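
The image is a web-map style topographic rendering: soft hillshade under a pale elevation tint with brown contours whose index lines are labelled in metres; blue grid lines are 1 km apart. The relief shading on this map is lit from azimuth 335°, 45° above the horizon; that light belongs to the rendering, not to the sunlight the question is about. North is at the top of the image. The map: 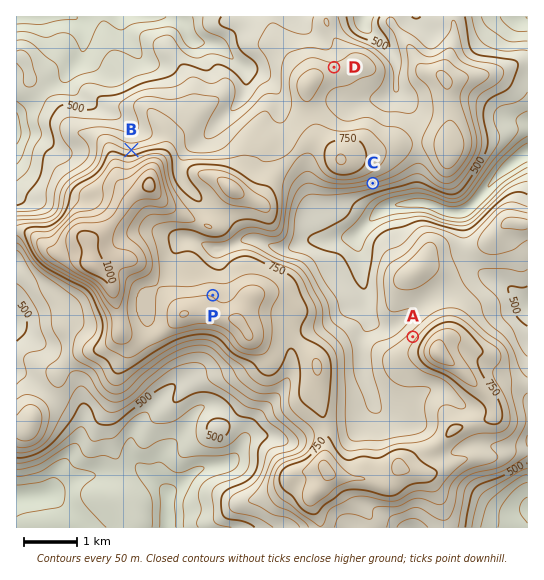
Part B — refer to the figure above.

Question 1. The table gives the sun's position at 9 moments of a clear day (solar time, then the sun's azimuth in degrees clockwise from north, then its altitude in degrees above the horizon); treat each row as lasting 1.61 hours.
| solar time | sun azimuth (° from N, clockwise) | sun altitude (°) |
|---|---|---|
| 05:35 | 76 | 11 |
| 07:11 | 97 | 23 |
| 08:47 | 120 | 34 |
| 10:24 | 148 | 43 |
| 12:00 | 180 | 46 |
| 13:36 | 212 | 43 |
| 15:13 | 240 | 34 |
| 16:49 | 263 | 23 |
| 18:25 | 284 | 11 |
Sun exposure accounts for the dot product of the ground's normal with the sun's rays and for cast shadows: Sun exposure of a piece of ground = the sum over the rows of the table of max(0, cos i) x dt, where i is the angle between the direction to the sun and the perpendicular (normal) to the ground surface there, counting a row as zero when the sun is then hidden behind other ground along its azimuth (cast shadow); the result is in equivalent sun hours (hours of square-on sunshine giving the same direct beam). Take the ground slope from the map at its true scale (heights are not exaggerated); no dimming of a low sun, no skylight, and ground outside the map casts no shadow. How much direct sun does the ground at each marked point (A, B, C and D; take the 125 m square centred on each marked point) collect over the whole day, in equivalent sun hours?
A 5.8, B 4.8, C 8.2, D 6.3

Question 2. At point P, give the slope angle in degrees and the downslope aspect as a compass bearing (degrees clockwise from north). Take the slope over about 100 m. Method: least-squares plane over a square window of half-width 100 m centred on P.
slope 9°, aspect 20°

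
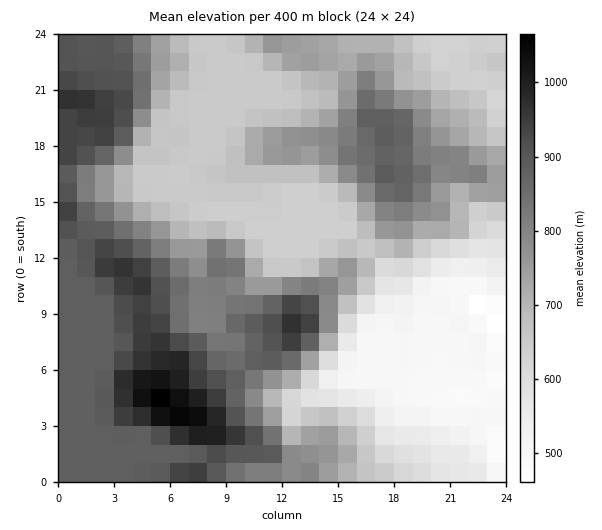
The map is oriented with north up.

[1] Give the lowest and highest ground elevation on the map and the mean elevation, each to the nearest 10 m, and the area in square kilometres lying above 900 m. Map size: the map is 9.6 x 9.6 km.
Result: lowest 440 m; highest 1080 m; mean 740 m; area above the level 14.1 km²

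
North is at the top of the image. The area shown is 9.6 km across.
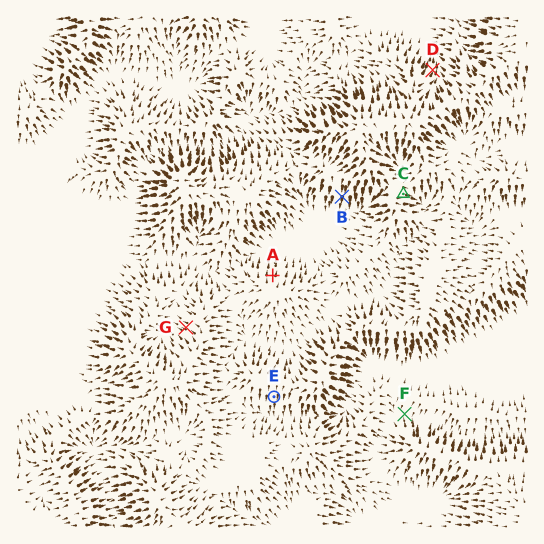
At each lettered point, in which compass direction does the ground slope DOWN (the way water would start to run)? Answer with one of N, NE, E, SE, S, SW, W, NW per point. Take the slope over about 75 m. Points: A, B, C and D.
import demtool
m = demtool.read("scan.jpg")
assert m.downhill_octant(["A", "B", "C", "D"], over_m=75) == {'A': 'N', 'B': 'S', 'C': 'E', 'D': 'N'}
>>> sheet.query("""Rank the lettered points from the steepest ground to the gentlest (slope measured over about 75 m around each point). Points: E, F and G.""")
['E', 'G', 'F']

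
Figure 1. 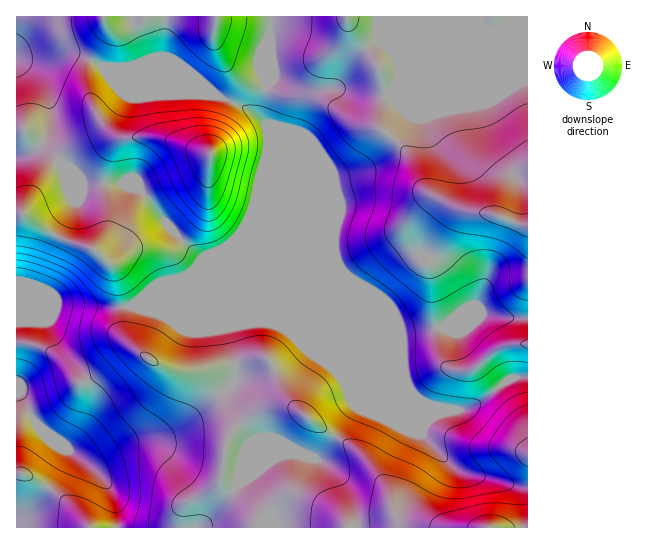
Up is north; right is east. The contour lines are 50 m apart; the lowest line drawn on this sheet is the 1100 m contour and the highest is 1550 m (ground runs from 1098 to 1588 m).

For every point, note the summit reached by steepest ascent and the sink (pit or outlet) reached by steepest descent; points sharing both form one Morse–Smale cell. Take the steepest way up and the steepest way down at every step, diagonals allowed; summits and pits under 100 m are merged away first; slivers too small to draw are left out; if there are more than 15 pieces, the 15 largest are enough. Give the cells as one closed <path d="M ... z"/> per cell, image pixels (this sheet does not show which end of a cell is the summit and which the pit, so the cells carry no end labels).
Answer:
<path d="M527 16l-254 0-5 23 0 46-8 25 1 8 6 8 1 24-15 60-14 25-12 12-24 12-16 17-41 17-15 13 14 2 97 1 40 18 9 6 15 16 21 15 110 44 18 3 11-2 13-6 27-22 9-4 12 0z"/><path d="M63 304l-6 0-41 18 31 1 13 27 21 21 7 12 1 24-2 10-12 20-11 9 30 23 15 18 6 12 3 29 410-1-1-150-12 0-9 4-27 22-13 6-21 0-22-5-93-39-24-16-15-16-9-6-40-18-99-2-34 1z"/><path d="M71 53l-29 8-26-2 1 262 40-17 52 4 21-1 16-14 41-17 16-17 20-10 16-14 14-25 7-33 7-19 0-32-8-9-16-10-25-11-51-1-57-24-28-15z"/><path d="M271 16l-254 0-1 42 26 3 27-8 9 2 32 16 57 24 51 1 25 11 18 12-1-9 8-25 0-46 3-6z"/><path d="M47 323l-31 0 0 204 101 1-1-22-7-19-15-18-31-24 3 0 9-8 12-20 2-10 0-18-8-18-24-25z"/>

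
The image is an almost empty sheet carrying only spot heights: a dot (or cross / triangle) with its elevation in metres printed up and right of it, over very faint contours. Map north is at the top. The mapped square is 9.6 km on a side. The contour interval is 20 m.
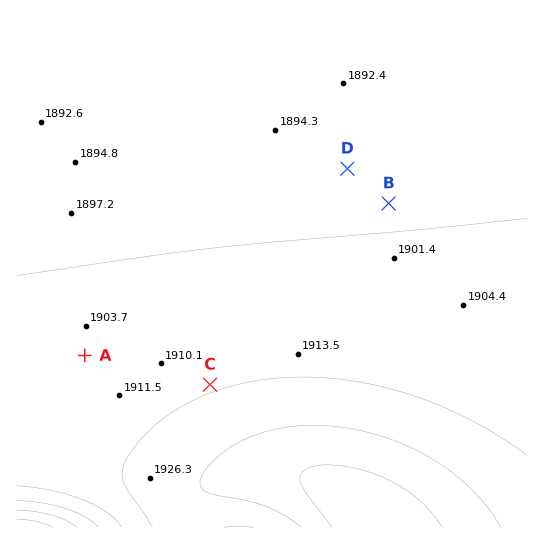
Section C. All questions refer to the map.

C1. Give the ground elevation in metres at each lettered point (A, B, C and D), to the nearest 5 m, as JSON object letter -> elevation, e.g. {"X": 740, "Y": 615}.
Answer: {"A": 1905, "B": 1900, "C": 1920, "D": 1895}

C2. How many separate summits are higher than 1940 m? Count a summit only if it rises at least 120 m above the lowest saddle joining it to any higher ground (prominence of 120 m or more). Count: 0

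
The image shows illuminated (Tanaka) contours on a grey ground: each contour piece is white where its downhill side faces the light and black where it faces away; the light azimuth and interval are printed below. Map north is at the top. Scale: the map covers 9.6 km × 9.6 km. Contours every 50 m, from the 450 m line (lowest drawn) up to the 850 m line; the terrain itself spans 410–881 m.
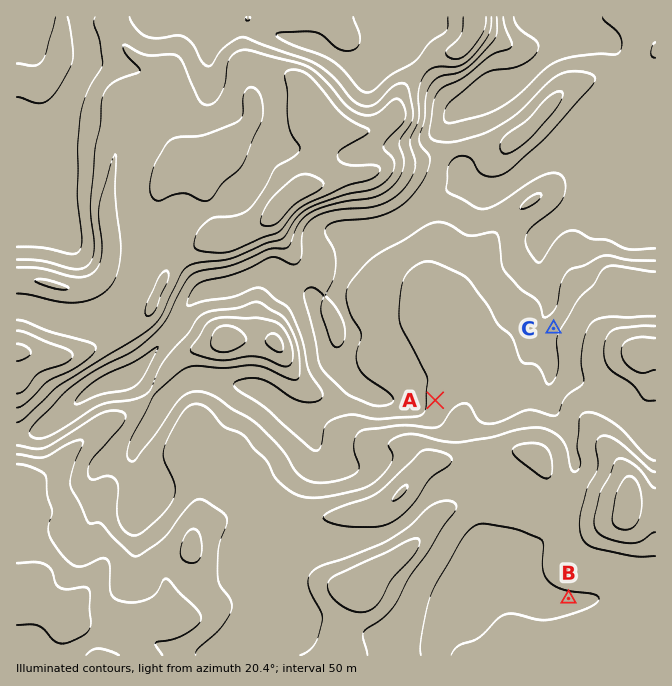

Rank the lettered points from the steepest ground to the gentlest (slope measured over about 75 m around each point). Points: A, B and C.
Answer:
C A B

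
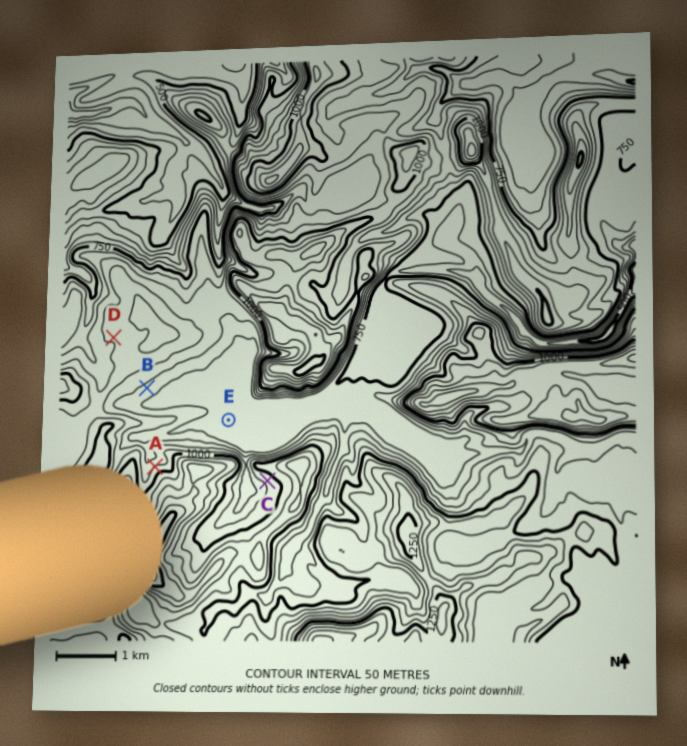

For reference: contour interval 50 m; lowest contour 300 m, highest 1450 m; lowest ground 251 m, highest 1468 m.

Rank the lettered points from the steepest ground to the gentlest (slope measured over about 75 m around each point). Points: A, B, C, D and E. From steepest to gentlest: A C B D E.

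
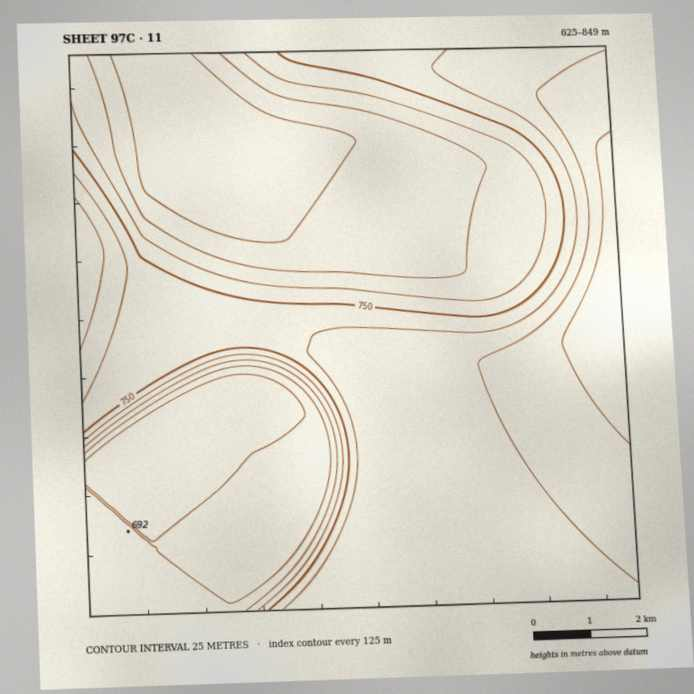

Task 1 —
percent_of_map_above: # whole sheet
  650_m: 94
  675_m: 78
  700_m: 63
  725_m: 54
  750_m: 48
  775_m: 37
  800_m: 13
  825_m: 3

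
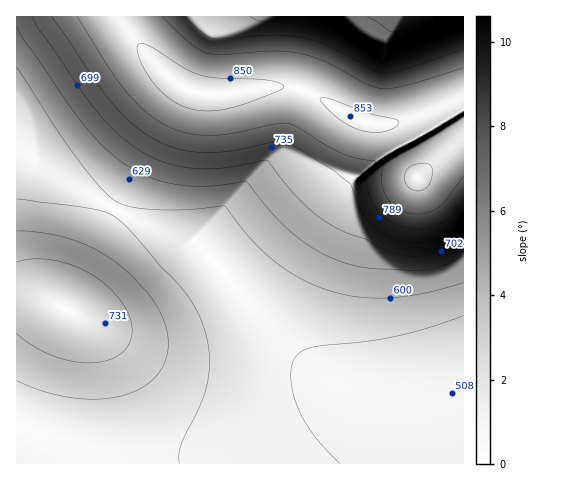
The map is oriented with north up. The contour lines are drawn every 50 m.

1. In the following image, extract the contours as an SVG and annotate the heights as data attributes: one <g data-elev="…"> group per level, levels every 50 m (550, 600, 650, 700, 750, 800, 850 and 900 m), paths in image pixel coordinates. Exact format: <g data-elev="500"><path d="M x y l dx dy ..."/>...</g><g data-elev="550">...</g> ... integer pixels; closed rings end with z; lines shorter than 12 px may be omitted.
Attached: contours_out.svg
<g data-elev="550"><path d="M340 463l-27-29-9-14-7-14-4-15-2-15 1-12 5-8 5-5 10-4 55-6 26-4 33-9 37-12"/></g><g data-elev="600"><path d="M179 463l0-8 2-9 22-47 4-15 2-14 0-17-3-18-5-16-9-17-12-16-20-20-27-32-20-18-9-4-15-4-72-9"/><path d="M17 67l40 63 23 32 24 29 15 12 15 5 28 2 28-1 34-3 29 36 26 23 30 18 33 11 26 4 29-1 31-5 35-9"/><path d="M440 17l-48 15-25-15"/></g><g data-elev="650"><path d="M17 380l26 11 27 7 27 1 23-3 20-7 15-12 10-15 3-19-3-20-10-19-21-25-19-17-21-14-24-9-30-7-23-1"/><path d="M17 26l8 15 62 88 25 25 27 18 23 9 25 5 24 0 35-4 28 34 24 22 27 17 28 10 22 4 46 1 21-4 21-10"/><path d="M463 21l-50 18-28 8-37-21-24-9"/></g><g data-elev="700"><path d="M17 333l16 13 19 9 19 6 20 2 17-3 13-6 8-11 3-13-2-14-9-15-14-15-17-12-18-9-19-5-20-1-16 3"/><path d="M463 34l-51 19-28 7-8-3-34-19-22-10-27-5-33-2-10-4"/><path d="M32 17l7 12 60 84 24 25 25 17 25 10 27 4 27-2 39-7 31 37 24 21 20 12 24 9 17 10 14 5 17 2 18-1 17-6 15-10"/></g><g data-elev="750"><path d="M463 49l-53 19-27 5-12-4-41-22-28-9-28-3-50 4-13-1-11-7-15-14"/><path d="M52 17l45 66 16 22 22 21 23 15 24 9 26 3 26-3 44-9 9 1 45 27 18 15 9 24 10 14 14 12 17 7 18 2 16-3 17-7 12-11"/></g><g data-elev="800"><path d="M463 68l-58 18-16 3-10-1-15-5-41-22-23-8-24-2-53 4-17-2-18-11-26-25"/><path d="M77 17l32 51 18 24 20 21 21 14 20 6 22 2 24-2 44-9 8-1 7 2 47 27 16 6 19 3 0 4-9 13 1 10 3 11 6 10 8 8 9 7 11 4 16 1 17-4 14-8 12-15"/></g><g data-elev="850"><path d="M369 132l12 0 9-2 7-4 2-4-4-3-31-7-32-13-9-2-3 1 6 10 15 12 15 9z"/><path d="M463 116l-73 42-7 8-2 14 4 14 8 11 12 7 14 2 12-2 10-6 22-30"/><path d="M196 110l17 1 19-3 43-16 7-3 2-2-4-4-14-3-46-2-19-3-18-7-35-23-5-2-5 2-1 5 3 11 7 13 10 13 18 15z"/></g><g data-elev="900"><path d="M414 190l9 0 6-5 4-13-3-7-6-2-8 1-6 3-4 4-2 5 1 6 4 5z"/></g>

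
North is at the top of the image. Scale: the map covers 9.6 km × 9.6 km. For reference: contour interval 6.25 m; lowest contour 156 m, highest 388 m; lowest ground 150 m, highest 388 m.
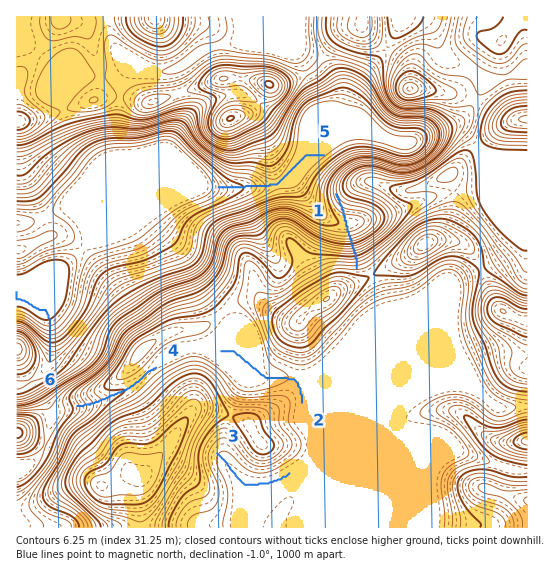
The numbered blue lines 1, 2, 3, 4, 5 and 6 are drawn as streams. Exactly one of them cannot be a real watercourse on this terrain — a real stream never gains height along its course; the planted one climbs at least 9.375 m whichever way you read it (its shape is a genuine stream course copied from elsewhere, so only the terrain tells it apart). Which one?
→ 1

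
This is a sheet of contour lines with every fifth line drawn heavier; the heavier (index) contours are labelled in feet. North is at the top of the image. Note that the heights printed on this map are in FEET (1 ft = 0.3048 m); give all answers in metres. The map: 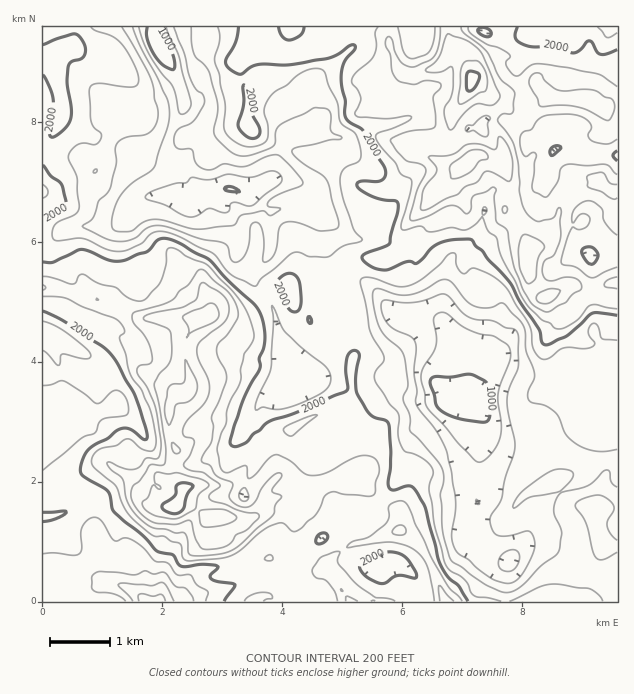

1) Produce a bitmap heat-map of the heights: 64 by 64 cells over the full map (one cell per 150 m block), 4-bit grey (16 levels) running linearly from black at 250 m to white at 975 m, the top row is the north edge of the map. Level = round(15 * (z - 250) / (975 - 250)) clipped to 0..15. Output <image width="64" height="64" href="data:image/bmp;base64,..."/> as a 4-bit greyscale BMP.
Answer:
<image width="64" height="64" href="data:image/bmp;base64,Qk12CAAAAAAAAHYAAAAoAAAAQAAAAEAAAAABAAQAAAAAAAAIAAATCwAAEwsAABAAAAAAAAAAAAAAABEREQAiIiIAMzMzAERERABVVVUAZmZmAHd3dwCIiIgAmZmZAKqqqgC7u7sAzMzMAN3d3QDu7u4A////AGZmZVVUMiJEVmd4mZmIiIiZmZmYiImqh2ZmZnd3d3ZmZmVVVEMzM0VWZ3iImIiIiJmZiIiIial2ZVRVZmZmZmZmZlVEREREVmd4iIiIiIiZmZh3eIeJl3ZUQzRWZmZmZlVVVVVVVVVnd3iIiIiIiJmZh3d3d4mGVUMyNFVVVmZmZmZmVmZmZniYiIiImZiImZiId3d4mXVEMzIjRVVVZmZmZmZmZmZ3iau6qYiJiIiImYiIeImYZDMzMiNEVVVmZnd2ZmZmZ4iZq8y7mIiIiHiJmZmJmZhkMzMzM0RVVmZ2d3dmZmZ4maq8zLu5iIiYh4iZmaqpl1QzM0RERFVWZmZ3d2Zmd4q7u7zdzMupmZmIiIiImqmGVDMzREREVVZnZod3dmd4q83dzN3cy7qZmZiIiIiZmYZUMzNFVERVZmdmd3d3d4m93u7czMuruqmZmIiIiJmYdlQzM0VVRFVmd3Znd3d3iszd7ty7qZmqqpmZiIiIiIh2VDMjNFVVVVZmZmd3d3iazN3e7cupmaqqqZmZmZiHh3ZUMzM0RVVVVVZlZ3d4iaq8zd3dy6qZqqqZmZmZmHd3dlQzMzREVVVVVVVnd4iaqqvMzLu5mZmaqZiJmZmZh3d2VDMzNERFVVVVVWZ3iaqpmrvMuqmImJmZiIiJmZmHd2ZDMyMzREVVVERVVmd4mZmZm8y6qYiIiZiIiIiIiIdmZUMyIjNERVVUVVVVZneImZibzLuph4iIiIiIiIiIh2ZUQyIiI0REVVVVVWZVZneIh5vLu6mHeIiZiIiIiIiGVUQyIiIjRERVVWZmZmVWZ3d3m8u7qodneJmZiIiIiHZVRDIhESNERFVWZmZmZVZmZniczLupmHZ3eImYiIiHdlRDIRERI0RVVWZmZmZmZmZmeKzcy7qYdmZmeIiIiHdmVDIREREjRVVVZmZmZmZmZmZ5rN3Muph2ZmVmd4iHd2VUIRAAASNFVVVmZmZmZmZmZ4m83dy7qYdmVVVmd3d2ZVQhERERI0VVVWZmZmZmZmZ4mrzM3Luph2ZlVVZ3h2ZmVCEREREjRFVWZmZmZmZmZ3iqu8zcuqmIdmZmZneHZmZTIRERESI0VVZmZmZmZmZniaqrvMu6qYh2ZmZmd4d2ZlQyIiIiIjRWZmZmZmZmZneJmqu8y7qZmHZmZmd3h3ZlVDIiIiIiNGdmZmZmZmZneImaq7zLupmYhmZmd3d3dlVEMyIiIiI1Z3dmZmZmZniImZqrvMy6qZmGZnd3d3dmVEMzIiIiIzVniHdmZmZ3iIiZq7vM3cuqmYZnd3d3d2VDMzIiIzM0RXiJh2Znd4iIiZmrzMzd3LqYdmd3d3d3ZDMzMiI0RERWiZmZd3eIiImaqqq7vM3dyph2d3d3d3dkMzMzM0RVVWeaqqmYiIiZmqqZmZqqvMy6h3Z4h3d3dlREREM0RVVVaau7qZmaqZmZmZiImaq7y6h3Z4iHd3d2VVVVVERWZlZ6u7u6qZqZmZmZmIiJmqu6h2ZniHd3d3ZmZ3ZlVWZmZ4u7q7qZqoiImIiIiImZqqh2ZmZ3d3d3Znd3d2ZWZmZ4m8qZmZiZiIiIiIiIiZmZh2VVVWd3d3d3iId3d2ZmZ4msypmYiIh3eIh3d3iImYh2VVVVZmZmZ3eIiIh3Zmd4iazLqYh3iHd3d2ZmZ4iIdmVUVVVWZmZmZ3eHiId3d4iZvMu6iHiIdmZmVURWd3ZVVVRFVFZlVVZmZ3iIiIiIiJq7u7qYiIh2VVVEM0VVVEREREVUVVVVVWd3eJmZmZmJmru6qpmYiXdmVUQzM0QzMzMzRURFVERWZ3d4mqmZqpmru6qqmZmZiHdlVDMzMyIiIiMzRERERFZ3d3ebuqmqmau6mZqZmZqIh2VUMzIiIiIiIiI0REREVnd3eIq8u7qZq7qZmpmZmph3ZVVDMyIiIiERESM0REVWd4iIirzLu6qrupmZqqqqiHZmZVQzMyIiIhIiIiNERWd4iIiJvMzLuqu5mImqqqqHdmZlVEQzMzMzIjMiI0RVZnd3iJmrzdzLvLmYiZqqqXd2ZmVUREMzNEQ0QzM0RVVmZneJmqvN3czMuZiImZmYd2ZmZVREQzNEREVVRERVZmZmeJqru7zN3My5mIiIiId3dmZlVURDNERFVmZlRVVVVWZ4mqu7q7zLvKiIh4iIiHd3ZmZVVURERFVnd3ZERFVVZ4mqqqq7uqq7mIiIiImZeHd2ZlVVVDREVWeIdlRERVZniJmqqruqqrqZmIiImap4h3ZmZmZUMzRFd4h2VVREV4iJmZmavLqqqqmZiZmZqniHdmZmZlQyNEVnh2ZVVVVniZmZmZq8y6qqqZmZmaq6eId2ZWZmVDIjRWd3ZmZlVWeJmZqZmrzcvLuqqqqqu6p4h3ZmZmZUMjRFd3d2ZmVWZ4mZmaqqq93cy6qqqqqqqXiHdmZmZlMiNEZ3d3ZmZVZ4mZmqqqqr3ty6qqqqqqmZiId3d3dlQiJEVnd3d3ZmZniZmaq7u7ve7KmZqqmZmZiIh3d3d2UxEkRWeId3d3dnd4mZqqq7y83bqYmZmZiIiIiId3d2VCATRWZ4iIiIiIh3iJmqmZrMzMqZmIiIiIiIiIiHd3ZTECNVZniIiIiIiIh4iamIibzMuZiIiIh3h3d3iHd3ZUIBNFVmd4iIh4iJiIiJqYiJvLqYiId3d3d3Z3d3dmZVMRI0VmZ3iIh3eIiIiImpiImrqYeIh3d3d3dm"/>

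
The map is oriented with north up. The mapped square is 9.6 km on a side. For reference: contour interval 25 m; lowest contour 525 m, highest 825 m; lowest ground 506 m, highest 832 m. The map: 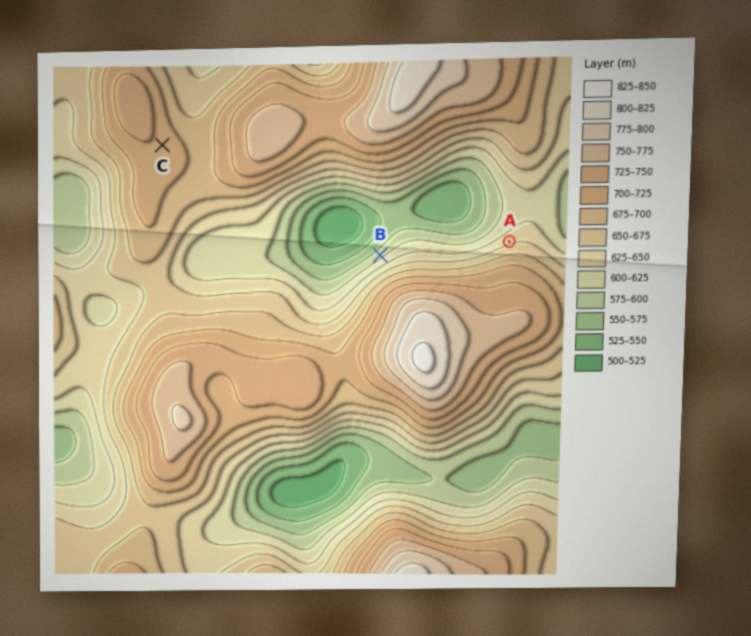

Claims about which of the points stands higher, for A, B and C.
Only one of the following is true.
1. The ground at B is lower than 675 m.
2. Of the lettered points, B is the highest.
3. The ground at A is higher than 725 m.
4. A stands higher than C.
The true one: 1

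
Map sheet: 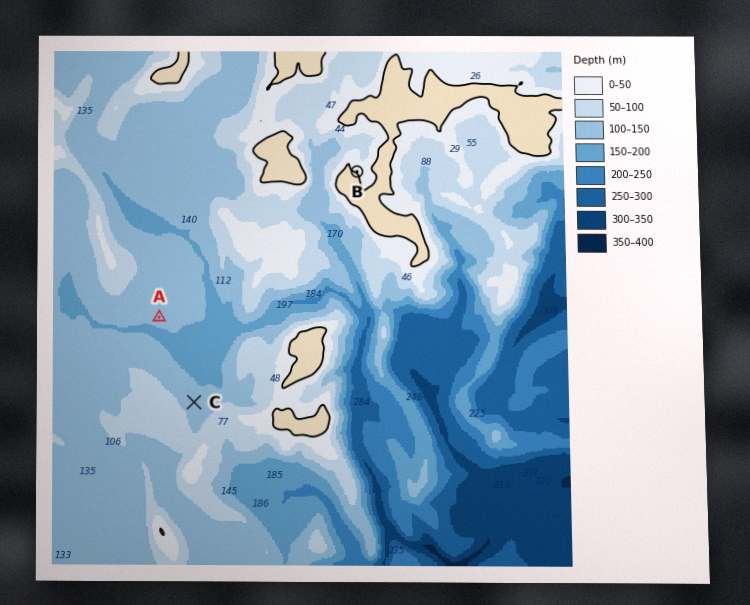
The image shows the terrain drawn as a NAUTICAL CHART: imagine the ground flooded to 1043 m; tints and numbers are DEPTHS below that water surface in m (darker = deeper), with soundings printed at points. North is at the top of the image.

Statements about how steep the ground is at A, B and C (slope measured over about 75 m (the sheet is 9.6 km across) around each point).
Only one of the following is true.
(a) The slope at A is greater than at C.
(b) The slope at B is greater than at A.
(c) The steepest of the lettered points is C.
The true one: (b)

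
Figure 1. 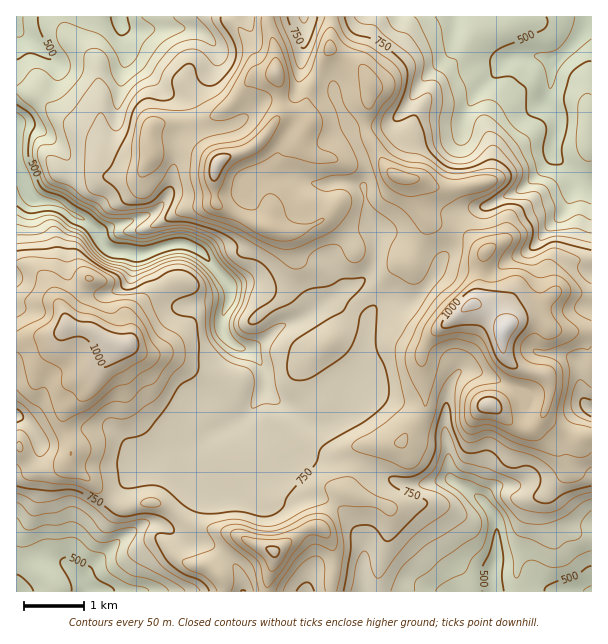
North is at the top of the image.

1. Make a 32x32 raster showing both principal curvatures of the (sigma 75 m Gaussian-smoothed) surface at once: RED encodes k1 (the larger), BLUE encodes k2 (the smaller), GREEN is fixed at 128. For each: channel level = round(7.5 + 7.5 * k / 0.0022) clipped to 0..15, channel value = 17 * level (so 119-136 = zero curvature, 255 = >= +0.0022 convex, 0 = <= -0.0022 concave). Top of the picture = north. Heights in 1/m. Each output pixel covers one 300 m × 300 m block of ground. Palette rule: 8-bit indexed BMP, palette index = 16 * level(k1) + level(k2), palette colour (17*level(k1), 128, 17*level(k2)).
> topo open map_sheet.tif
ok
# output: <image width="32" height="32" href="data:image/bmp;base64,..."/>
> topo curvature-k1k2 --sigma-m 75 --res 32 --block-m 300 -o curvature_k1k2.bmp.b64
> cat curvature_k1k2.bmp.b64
<image width="32" height="32" href="data:image/bmp;base64,Qk02CAAAAAAAADYEAAAoAAAAIAAAACAAAAABAAgAAAAAAAAEAAATCwAAEwsAAAABAAAAAAAAAIAAABGAAAAigAAAM4AAAESAAABVgAAAZoAAAHeAAACIgAAAmYAAAKqAAAC7gAAAzIAAAN2AAADugAAA/4AAAACAEQARgBEAIoARADOAEQBEgBEAVYARAGaAEQB3gBEAiIARAJmAEQCqgBEAu4ARAMyAEQDdgBEA7oARAP+AEQAAgCIAEYAiACKAIgAzgCIARIAiAFWAIgBmgCIAd4AiAIiAIgCZgCIAqoAiALuAIgDMgCIA3YAiAO6AIgD/gCIAAIAzABGAMwAigDMAM4AzAESAMwBVgDMAZoAzAHeAMwCIgDMAmYAzAKqAMwC7gDMAzIAzAN2AMwDugDMA/4AzAACARAARgEQAIoBEADOARABEgEQAVYBEAGaARAB3gEQAiIBEAJmARACqgEQAu4BEAMyARADdgEQA7oBEAP+ARAAAgFUAEYBVACKAVQAzgFUARIBVAFWAVQBmgFUAd4BVAIiAVQCZgFUAqoBVALuAVQDMgFUA3YBVAO6AVQD/gFUAAIBmABGAZgAigGYAM4BmAESAZgBVgGYAZoBmAHeAZgCIgGYAmYBmAKqAZgC7gGYAzIBmAN2AZgDugGYA/4BmAACAdwARgHcAIoB3ADOAdwBEgHcAVYB3AGaAdwB3gHcAiIB3AJmAdwCqgHcAu4B3AMyAdwDdgHcA7oB3AP+AdwAAgIgAEYCIACKAiAAzgIgARICIAFWAiABmgIgAd4CIAIiAiACZgIgAqoCIALuAiADMgIgA3YCIAO6AiAD/gIgAAICZABGAmQAigJkAM4CZAESAmQBVgJkAZoCZAHeAmQCIgJkAmYCZAKqAmQC7gJkAzICZAN2AmQDugJkA/4CZAACAqgARgKoAIoCqADOAqgBEgKoAVYCqAGaAqgB3gKoAiICqAJmAqgCqgKoAu4CqAMyAqgDdgKoA7oCqAP+AqgAAgLsAEYC7ACKAuwAzgLsARIC7AFWAuwBmgLsAd4C7AIiAuwCZgLsAqoC7ALuAuwDMgLsA3YC7AO6AuwD/gLsAAIDMABGAzAAigMwAM4DMAESAzABVgMwAZoDMAHeAzACIgMwAmYDMAKqAzAC7gMwAzIDMAN2AzADugMwA/4DMAACA3QARgN0AIoDdADOA3QBEgN0AVYDdAGaA3QB3gN0AiIDdAJmA3QCqgN0Au4DdAMyA3QDdgN0A7oDdAP+A3QAAgO4AEYDuACKA7gAzgO4ARIDuAFWA7gBmgO4Ad4DuAIiA7gCZgO4AqoDuALuA7gDMgO4A3YDuAO6A7gD/gO4AAID/ABGA/wAigP8AM4D/AESA/wBVgP8AZoD/AHeA/wCIgP8AmYD/AKqA/wC7gP8AzID/AN2A/wDugP8A/4D/AIanqYSFhJRzdIOU6JHGxXSE6IWEp3aGdoeogbiHhYWFl5eFhYWnqJa36OimcpX4dHPWhYS3doeHh5Zxt4aXmHaWdnZ2loOnp8h1hJPX9/nWdOaVdLeHdoeHl4GmhpiXl6d3h3WXpXGkhZe25/iEdOb42YN2l5eHh4e5gKaXloaWhpeGdYbI18bGloWEg3R0g6WzhZeoqKeox6aAt6eolnWGloWF55WWp5Z2d3eHh4eHhpeop5eVpbaTcJO2p7emhrjHyNendnaGh3eHh4eHd3aHh5eGhJSlgoGXlpV1hbin14O4qId2d4eHh4eIiIeHd4eHlpaXqamUo6eGlnWml6fXYrWXl4V2h4d3h4eHh4eHh4ant6iop4GjtmSmyJaWyZGGx4R0dYaGh4eHh3aHmIeGhnV2h6fHkLXotualx7SllpaouJeFl4eFd4eHl4WFhoeIh3Z2hceSk+rrpXTnhXGnhpiYuIWHl4Z2h4ephJaYh4d3d3WHt5WSpaKRhNemlIaXhoenp4eXl5aWt7eSl5iXhod3dZfIhnRzlPfVyKSVhpiYdoe4yra3l7aTcIKomKiohoaGlteEZGTH1lKShJWnt7i32KbIhYaWtnDotoOGh6iXhoeFt/emlMfYlLjIt3Vk15aWlbiFZZbHgMfIp4V1hoeHh3WFp/i3pbempnR1l6e3k4KitbaWl8eQg7eXl3eGh4eGdYOFltmnl5e3yKWVt4XH+veh19jqx4CTpYaXh4eGhZeYlnN1tIOoppandMinl+aUcGCAtrWAtciFhZaGdaiWlqmXdXXItpGCuKe3h4a32HDCxLFwYHGkg5bHt5aFppaFhqaGlLbY2aKTp4aVt8aAgKKw9PbGp7bW2KeXp6iWdXV2p5eWlZbIp3J0lmOAgJO2yMehksbY2IaGl4eXuKiTl4aWhpWBgLW2l4SXcMTH17mWuLiBhca1dYeHhoSDlHOmyLfX5vj4oZKnhYaA2MiFqIWnyIOFyOd0hYaFl6e3kvjXyKaEptfYlXSEpqHplIaYhZbZlJW16PbHhZeXqJakxXO0dER1x5eFdJa4gpOWl5eDltiFhoSDY9e2hqeGdcZ0l7h2dIbHhpaVhbhjtqeHqIKnybamp7d1g9eWuYWFxnSDt4aEpqd1hoV1uMe3hoe4k6amhIWFtrd1tISmdYbIuJOlqJaEl4eXdJeol6h0hseEhZWoqIV0x7b6kcZ1hri5t4KnhoeGh5iEl6iXlXSWyIV0hpi5l2OVlvhwtLe2uJinp3WWh3Z1hXSFmHWEqKenhYaGlpeTc7aE94KT+ZWWhoaXhoWXl4eGl4WFhZiXhpZ0hYaFhJTItrXXc3P2ZIaXlpeHhZiYqJeYmIU="/>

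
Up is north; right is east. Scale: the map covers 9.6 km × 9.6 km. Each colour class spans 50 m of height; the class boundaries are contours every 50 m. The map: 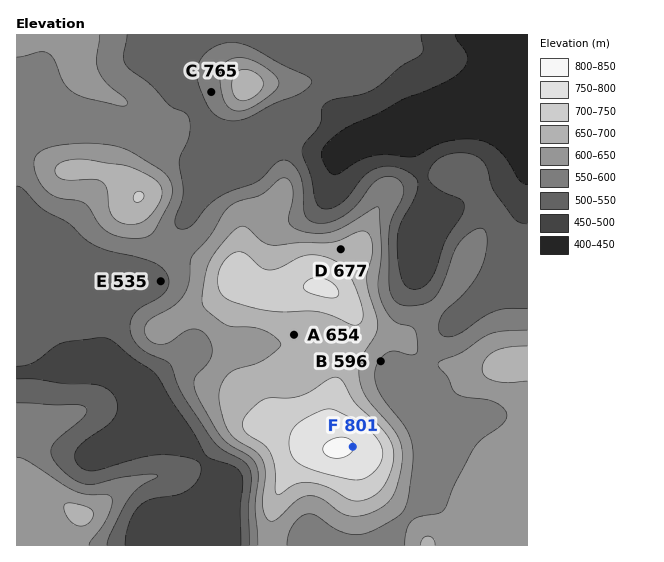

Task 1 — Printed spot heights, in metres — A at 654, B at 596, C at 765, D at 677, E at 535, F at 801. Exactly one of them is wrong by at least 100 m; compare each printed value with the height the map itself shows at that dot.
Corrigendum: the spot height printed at C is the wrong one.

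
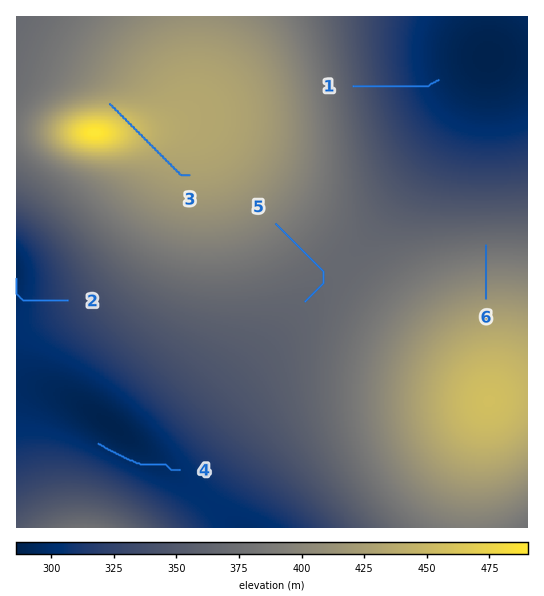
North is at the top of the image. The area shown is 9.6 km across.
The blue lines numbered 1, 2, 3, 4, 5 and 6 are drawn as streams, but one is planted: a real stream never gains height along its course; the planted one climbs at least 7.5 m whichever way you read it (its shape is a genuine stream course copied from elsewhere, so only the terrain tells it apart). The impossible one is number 3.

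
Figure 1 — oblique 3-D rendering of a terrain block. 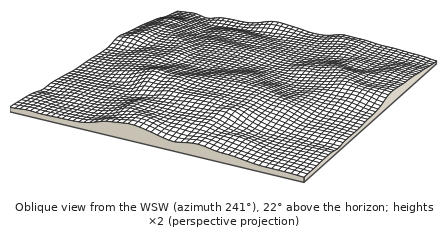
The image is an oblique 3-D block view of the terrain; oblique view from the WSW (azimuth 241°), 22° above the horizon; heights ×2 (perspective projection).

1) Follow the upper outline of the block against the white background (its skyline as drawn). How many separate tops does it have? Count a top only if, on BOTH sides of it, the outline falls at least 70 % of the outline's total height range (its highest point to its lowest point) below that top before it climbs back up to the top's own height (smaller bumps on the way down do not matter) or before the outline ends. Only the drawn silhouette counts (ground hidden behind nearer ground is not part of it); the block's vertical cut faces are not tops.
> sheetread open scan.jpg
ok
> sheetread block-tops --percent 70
0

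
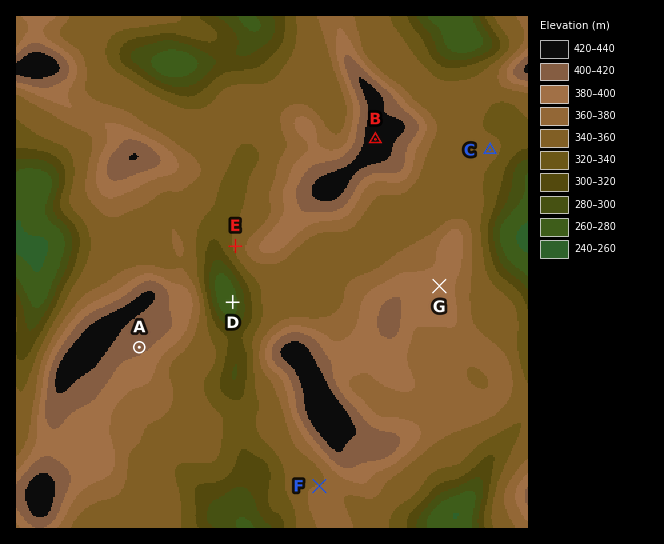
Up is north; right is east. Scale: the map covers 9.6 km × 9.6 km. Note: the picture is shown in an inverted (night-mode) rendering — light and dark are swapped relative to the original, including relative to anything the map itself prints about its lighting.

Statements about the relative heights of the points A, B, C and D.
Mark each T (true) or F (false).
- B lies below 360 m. F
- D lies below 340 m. T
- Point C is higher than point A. F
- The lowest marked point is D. T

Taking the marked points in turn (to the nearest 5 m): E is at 345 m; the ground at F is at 360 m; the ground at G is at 390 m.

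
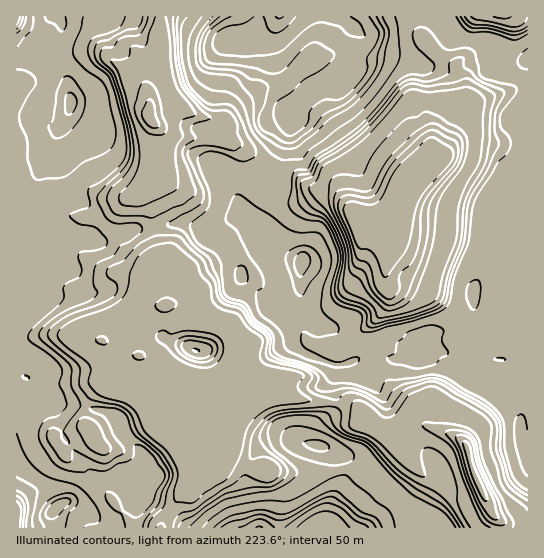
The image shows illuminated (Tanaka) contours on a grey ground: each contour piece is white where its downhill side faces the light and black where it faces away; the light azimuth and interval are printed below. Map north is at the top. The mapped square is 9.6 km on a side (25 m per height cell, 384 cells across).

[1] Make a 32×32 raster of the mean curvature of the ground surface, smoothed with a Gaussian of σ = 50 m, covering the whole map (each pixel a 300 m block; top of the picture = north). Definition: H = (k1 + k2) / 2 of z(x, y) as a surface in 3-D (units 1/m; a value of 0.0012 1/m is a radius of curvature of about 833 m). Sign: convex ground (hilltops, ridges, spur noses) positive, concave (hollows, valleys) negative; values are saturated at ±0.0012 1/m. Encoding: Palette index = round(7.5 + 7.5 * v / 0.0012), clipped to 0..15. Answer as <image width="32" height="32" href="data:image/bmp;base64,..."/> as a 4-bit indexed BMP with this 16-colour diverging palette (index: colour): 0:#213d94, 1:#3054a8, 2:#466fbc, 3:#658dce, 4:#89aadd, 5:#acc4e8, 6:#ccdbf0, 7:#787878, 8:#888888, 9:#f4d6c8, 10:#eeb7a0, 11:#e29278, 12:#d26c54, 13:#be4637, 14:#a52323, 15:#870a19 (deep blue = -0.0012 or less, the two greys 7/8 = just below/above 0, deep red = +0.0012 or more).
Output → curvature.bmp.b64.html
<image width="32" height="32" href="data:image/bmp;base64,Qk12AgAAAAAAAHYAAAAoAAAAIAAAACAAAAABAAQAAAAAAAACAAATCwAAEwsAABAAAAAAAAAAlD0hAKhUMAC8b0YAzo1lAN2qiQDoxKwA8NvMAHh4eACIiIgAyNb0AKC37gB4kuIAVGzSADdGvgAjI6UAGQqHAIu0enojqmidW9vIhnnYYgVH/XdMxEOqd0KNgliMlMCjt0d2qbVFNnapRVeLpUtBnImnmcnNR2WABnd4ySPcC32KNoFK42eFpZl4jLJZrAqqlkpErCV4dnq7zbomiZAWyYd1FvVYeHda/LgTZnRqsKmKq77EeHeHczQ1clpYhSfIeIhDF3h3d4d1mkXoIRbbh4mpV5mIZWeGQBu7mcqsl3iLyGiEdVx2d63qiIiKiIiIhzRUiIf/tmD5d4ioeHh3eJUkZ4iIQ1Y4t4iXXuyYh4iLp1RnZYdRjIaJz0NFqoh4iJm9h4aGb7hqagZQZwyIeIh3hoaIhFyHW4sbNmsuiIeImXV1d1KKd27MdXRpWbh4iIiMhkQ7qHd5nKF1V5LId4eJqa6ajZd5d69id1axyIh3hGhYeaiYiJiKBWdJs9mHiHqkJWZTqHiHSAaGV8TKh4iIeEV2RriItSd7tGOLXJh4d4u0dky7iIiyipVGKGi4h3d45Ha8pCZXmDZ6ZDGWeXioeOR2R2ZpvWjFZ6RFlYl5i1jjCXVBjqylbUZ5m3Xphn5qpBsox2epiaXDZ4djmYZ9bUZHfXWFV5nKawVVJUV3eJwnk7hliIZpnJiuuY+5emeAd3K766mWVXiFmGRYibmHhjZRuemJqVeK5XGM39qIqIu9MsW8qlyYm7SGrSdA"/>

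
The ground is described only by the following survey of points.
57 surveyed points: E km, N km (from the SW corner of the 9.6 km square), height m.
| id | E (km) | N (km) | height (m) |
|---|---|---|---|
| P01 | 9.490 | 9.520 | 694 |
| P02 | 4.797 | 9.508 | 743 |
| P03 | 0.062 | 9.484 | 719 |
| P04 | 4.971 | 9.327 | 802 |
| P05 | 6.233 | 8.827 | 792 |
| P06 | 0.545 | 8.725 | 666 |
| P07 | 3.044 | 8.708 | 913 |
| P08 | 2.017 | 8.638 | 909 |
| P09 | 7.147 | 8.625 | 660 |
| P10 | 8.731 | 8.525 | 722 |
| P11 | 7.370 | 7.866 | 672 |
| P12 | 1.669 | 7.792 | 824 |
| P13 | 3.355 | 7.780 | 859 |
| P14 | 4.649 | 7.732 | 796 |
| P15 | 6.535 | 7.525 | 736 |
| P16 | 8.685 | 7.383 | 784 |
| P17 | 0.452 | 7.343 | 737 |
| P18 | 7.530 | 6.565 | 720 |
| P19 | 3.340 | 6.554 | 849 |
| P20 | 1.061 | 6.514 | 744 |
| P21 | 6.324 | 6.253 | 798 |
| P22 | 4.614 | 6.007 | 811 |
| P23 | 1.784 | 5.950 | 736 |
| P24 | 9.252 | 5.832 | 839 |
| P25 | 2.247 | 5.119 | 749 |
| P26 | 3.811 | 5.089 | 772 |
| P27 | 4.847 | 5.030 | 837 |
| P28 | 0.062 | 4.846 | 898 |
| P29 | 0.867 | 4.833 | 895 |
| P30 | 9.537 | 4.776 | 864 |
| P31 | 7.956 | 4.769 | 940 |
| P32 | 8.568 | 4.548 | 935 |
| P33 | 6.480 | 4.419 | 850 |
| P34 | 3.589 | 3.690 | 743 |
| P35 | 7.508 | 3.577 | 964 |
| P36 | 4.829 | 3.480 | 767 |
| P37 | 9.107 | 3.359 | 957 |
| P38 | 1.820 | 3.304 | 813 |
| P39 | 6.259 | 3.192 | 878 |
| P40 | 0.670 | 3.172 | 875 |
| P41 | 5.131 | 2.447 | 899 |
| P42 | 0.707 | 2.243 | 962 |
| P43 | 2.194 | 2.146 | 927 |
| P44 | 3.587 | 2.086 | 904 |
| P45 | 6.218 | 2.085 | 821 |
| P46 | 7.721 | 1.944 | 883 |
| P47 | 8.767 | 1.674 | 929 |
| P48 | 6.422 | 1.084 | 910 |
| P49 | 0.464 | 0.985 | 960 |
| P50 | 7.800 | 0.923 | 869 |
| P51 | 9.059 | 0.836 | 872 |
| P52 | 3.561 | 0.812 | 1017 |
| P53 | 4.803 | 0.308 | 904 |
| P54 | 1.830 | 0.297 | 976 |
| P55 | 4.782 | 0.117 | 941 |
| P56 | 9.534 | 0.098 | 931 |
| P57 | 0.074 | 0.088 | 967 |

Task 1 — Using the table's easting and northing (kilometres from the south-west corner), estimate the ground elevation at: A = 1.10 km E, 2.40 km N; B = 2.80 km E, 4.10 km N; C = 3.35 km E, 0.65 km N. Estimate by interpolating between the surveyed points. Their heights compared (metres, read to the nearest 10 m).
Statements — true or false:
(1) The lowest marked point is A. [false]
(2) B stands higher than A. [false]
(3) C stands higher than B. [true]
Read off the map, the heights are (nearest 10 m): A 950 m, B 750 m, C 1020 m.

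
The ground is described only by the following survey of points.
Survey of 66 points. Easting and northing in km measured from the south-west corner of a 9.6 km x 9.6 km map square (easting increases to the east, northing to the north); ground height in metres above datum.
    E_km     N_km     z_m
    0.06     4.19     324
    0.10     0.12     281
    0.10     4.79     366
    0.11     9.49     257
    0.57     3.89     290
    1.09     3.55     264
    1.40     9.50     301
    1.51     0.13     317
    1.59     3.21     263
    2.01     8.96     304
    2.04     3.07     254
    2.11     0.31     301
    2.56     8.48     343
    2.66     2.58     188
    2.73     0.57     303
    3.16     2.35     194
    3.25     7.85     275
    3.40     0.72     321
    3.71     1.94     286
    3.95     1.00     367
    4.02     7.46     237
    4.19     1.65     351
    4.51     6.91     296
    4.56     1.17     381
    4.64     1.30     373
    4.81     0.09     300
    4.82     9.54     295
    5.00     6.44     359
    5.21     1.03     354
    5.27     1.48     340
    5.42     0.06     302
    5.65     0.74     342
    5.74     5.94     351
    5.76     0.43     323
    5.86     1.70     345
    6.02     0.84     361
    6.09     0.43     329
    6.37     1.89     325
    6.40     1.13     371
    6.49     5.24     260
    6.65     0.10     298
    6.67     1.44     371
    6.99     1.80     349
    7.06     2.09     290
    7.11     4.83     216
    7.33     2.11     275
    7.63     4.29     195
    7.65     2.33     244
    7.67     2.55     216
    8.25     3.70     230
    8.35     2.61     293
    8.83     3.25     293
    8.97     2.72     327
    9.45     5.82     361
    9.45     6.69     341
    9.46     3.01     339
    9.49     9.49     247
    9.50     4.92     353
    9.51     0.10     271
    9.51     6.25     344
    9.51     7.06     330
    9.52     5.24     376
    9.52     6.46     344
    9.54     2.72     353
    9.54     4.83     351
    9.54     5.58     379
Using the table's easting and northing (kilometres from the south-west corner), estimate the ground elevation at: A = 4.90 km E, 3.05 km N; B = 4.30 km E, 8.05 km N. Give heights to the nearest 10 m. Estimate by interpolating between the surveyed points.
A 300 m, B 240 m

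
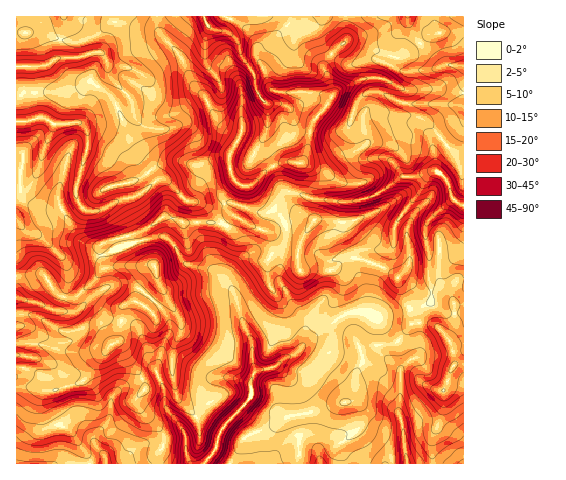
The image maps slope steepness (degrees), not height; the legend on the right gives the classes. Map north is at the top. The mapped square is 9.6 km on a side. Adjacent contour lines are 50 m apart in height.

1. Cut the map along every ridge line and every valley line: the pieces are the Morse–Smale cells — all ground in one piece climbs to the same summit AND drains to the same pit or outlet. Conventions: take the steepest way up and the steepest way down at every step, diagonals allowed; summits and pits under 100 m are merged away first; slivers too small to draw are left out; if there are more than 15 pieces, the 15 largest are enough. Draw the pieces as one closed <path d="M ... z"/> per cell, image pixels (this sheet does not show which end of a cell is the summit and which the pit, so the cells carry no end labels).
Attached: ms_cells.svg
<path d="M344 16l-53 0-3 8-11 12-19 13 0 10 8 14 2 11 5 6-6 1-25 13 0 27-12 26-14 1-15 6-6 1-19-4-16 3-7-1-21-20-20-46-21-16-32 11-33 0-9 3-1 181 25-2 7 5 5 11 10 7 5-23-6-18 8 5 8 0 26-6 15-8 20-6-1-7 26-17 12 2 6 3 38 2 5 0 5-6 5-1-9-8-2-6 1-10 10-10 9 3 7-1 15-15 11-6 7-2 16 1 4-4 7-33 21-30 0-7-8-22 4-8 18-19z"/><path d="M236 217l-6 1-5 6-43-2-6-3-12-2-24 15-2 6 2 3 24-5 11 9 10 18 25 6 14 11 11 15 9 30 8 16 0 16 3 13-4 11 1 14-8 11-19 19-6 9-5 18-10 11 94 1 2-30-4-14-4-4 23-4 34-11 5-11 3-18 5-10-1-11 18-7-1-25-6-4 9 2 7-3 19-4 2-4-13-31-15-9-20-7-13 0-16 11-23-1-8 3-3-5 0-17 13-26-17-3-22 10-8 0-15-6z"/><path d="M374 110l-9 3-1 3 2 28-4 4-20 8-14 13-8 1-16-7-20-1-18 8-15 15-7 1-9-3-10 10-1 10 7 11 18 11 15 6 8 0 22-10 18 1-14 28 0 17 3 5 8-3 23 1 16-11 13 0 22 8 15 10 7 1 15 13 11 3-5-67 4-8 22-19 2-1 7 6 3-1 0-52-12-2-18-21-14-11-27-3z"/><path d="M164 236l-13 2-11 4 6 15 9 9 6 24-14 16-13-5-11 5-4 33-3 3 7 6 18 30 16-6 7 17 1 17 20 28 1 20 4 8 2 2 11 0 11-12 5-18 6-9 19-19 8-11-1-14 4-10-3-14 0-16-8-16-9-30-7-11-18-15-25-6-10-18z"/><path d="M119 22l-9 1-13 12-16 7-22-3-19-8-23 1-1 63 4 0 6-3 33 0 32-11 21 16 20 46 21 20 7 1 16-3 19 4 26-8 8 0 12-24-13-4-11-10-11-21-13-14-15-31-20-22z"/><path d="M463 16l-28 0 0 9 3 8-10 3-18 16-12 6-44-18-6 0-9 6-11 13-4 8 8 22 0 7-21 30-3 24-7 12 19 8 6 0 16-14 20-8 4-4-2-28 1-3 7-3 21 5 27 3 14 11 18 21 11 1z"/><path d="M141 379l-18 8-10 9-5 25-12 13-1 9-22-36-6-21-13 4-37-3-1 76 142 1 0-11 5-6 1-10-7-12-19-19-1-8 9-9z"/><path d="M290 16l-132 0-1 9 4 9 22 26 10 24 13 14 11 21 11 10 13 4 1-3 0-26 30-15-4-5-2-11-8-14-2-7 33-28z"/><path d="M378 345l-17 6 1 11-5 10-3 18-5 11-34 11-23 4 4 4 4 14-1 30 108-1-4-35-4-15 1-44-20-18z"/><path d="M427 323l-14 0-17 20-17 3 1 5 20 18-1 44 4 15 4 36 25-1 0-25 11-28 0-19 12-27-1-14-4-9-10-12z"/><path d="M152 264l-47 4-28 28-6 2-7-1-5 13-6 0-14-7-22-6-1 17 8 0 15 3 17 12 10 3 22-6 8 2 15 16 2 0 6-5 4-33 11-5 13 5 14-16-6-24z"/><path d="M24 314l-8 1 0 40 16 2 20 7 10 10 5 12 16-5 15-21 14-16-16-16-8-2-22 6-10-3-17-12z"/><path d="M118 343l-6 1-5 5-24 32-16 5 6 21 22 36 1-9 12-13 5-25 10-9 19-9z"/><path d="M454 199l-20 15-8 13 5 66 14 1 7 6 3-16 4-4 5-1 0-73z"/><path d="M434 16l-88 0-1 25 13 1 21 10 19 6 12-6 18-16 10-3z"/>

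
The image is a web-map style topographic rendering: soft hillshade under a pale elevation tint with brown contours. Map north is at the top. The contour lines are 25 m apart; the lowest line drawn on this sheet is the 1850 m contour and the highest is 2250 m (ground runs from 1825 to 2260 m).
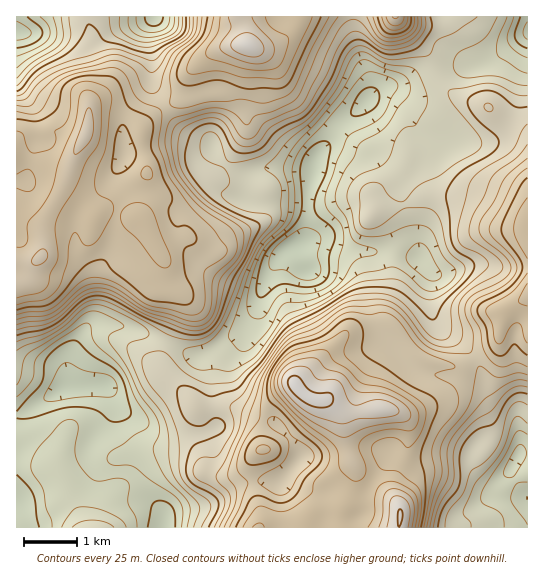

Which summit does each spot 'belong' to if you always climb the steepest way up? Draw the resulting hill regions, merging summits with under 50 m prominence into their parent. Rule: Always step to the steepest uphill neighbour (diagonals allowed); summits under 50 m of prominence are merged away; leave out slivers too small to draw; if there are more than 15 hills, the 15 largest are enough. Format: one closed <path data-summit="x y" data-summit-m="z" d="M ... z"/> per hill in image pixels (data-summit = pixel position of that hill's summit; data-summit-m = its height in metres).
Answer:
<path data-summit="295 386" data-summit-m="2260" d="M527 35l-26 20-15 8-15 4-21 0-43 17-26 4-45 41-20 29-3 11-38-2-17 2-7 5-6 13 0 13 12 4 50 1 1 16-4 18-5 5-14 7-9 10-13 26-8 28-7 12-7 8-16 6-23 15-8 0-28-15-40-14-29-3-8 3-6 6-14 24-3 31 39-3 8 10 4 10 10 10 11 5 21 17 39-2 17-7 19-16 16 3 27 9 16 18 7 13-3 7-16 19-30 0-10 3-35 21-27 4-10 4-5 5-1 10 194 0 0-9 6-9 1-15 20-30 5-12 9 10 13 5 32-8 27 0 6 11 15 13 7-1 12-14 7 16 9 10 2-1 0-40-9 0 1-21-3-15-6-7-13-7-9-9-6-21-11-20-13-13-16-9-8-10-4-13 1-35-13-16 0-8-8-16-6-27-5-13 1-12 18-16 19-29 28 6 17 0 12-4 10-9 12-25 4-24 7-20z"/><path data-summit="86 134" data-summit-m="2210" d="M154 16l-138 1 1 398 13-6 37-23 2-29 14-24 8-8 19-1 21 4 35 13 28 15 8 0 23-15 16-6 7-8 7-12 8-28 13-26 9-10 14-7 6-7 3-16-1-16-56-2-33-12-11-12-3-10 8-15 0-9-29-14-11-12-20-34-3-56z"/><path data-summit="247 45" data-summit-m="2248" d="M353 16l-198 0-2 2-4 11 3 56 21 36 16 14 23 10 0 9-8 15 0 4 3 6 11 12 25 9 5-21 3-6 7-4 17-2 38 2 3-11 20-29 32-30 3-6 0-11-14-33z"/><path data-summit="527 294" data-summit-m="2184" d="M527 61l-12 52-7 13-9 10-16 7-17 0-28-6-19 29-19 19 0 9 5 13 6 27 8 16 0 8 13 16-1 35 4 13 8 10 16 9 13 13 11 20 6 21 9 9 18 11 4 18-1 22 9-2z"/><path data-summit="94 527" data-summit-m="1968" d="M105 385l-42 3-33 21-14 6 0 86 9 14 4 13 134-1-2-16-14-16-8-14-8-8-28-1-6-4-8-10 0-12 4-8 20-27-1-16z"/><path data-summit="263 450" data-summit-m="2155" d="M113 395l0 16-20 27-4 8 0 12 4 6 10 8 28 1 8 8 8 14 14 16 2 13 1-6 5-5 10-4 27-4 35-21 10-3 30 0 19-23-11-21-18-16-37-9-19 16-8 4-30 5-18 0-21-17-11-5-10-10z"/><path data-summit="401 515" data-summit-m="2252" d="M389 453l-5 12-20 30-1 15-6 9 1 9 170-1 0-32-11-10-7-16-12 14-7 1-15-13-6-11-27 0-32 8-13-5z"/><path data-summit="395 17" data-summit-m="2204" d="M450 16l-97 1 0 13 4 19 14 33-1 15 11-9 26-4 38-16 26-1 16-5-9-2-6-6-9-24z"/>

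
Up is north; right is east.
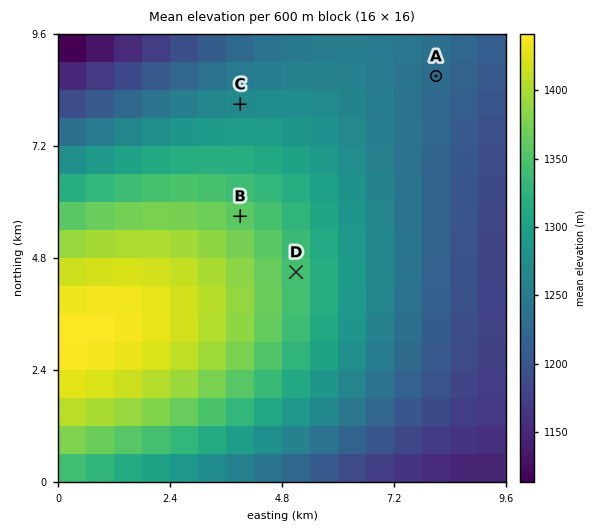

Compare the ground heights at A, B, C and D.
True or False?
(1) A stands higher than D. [False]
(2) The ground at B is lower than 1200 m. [False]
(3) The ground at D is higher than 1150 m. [True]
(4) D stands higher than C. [True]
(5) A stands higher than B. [False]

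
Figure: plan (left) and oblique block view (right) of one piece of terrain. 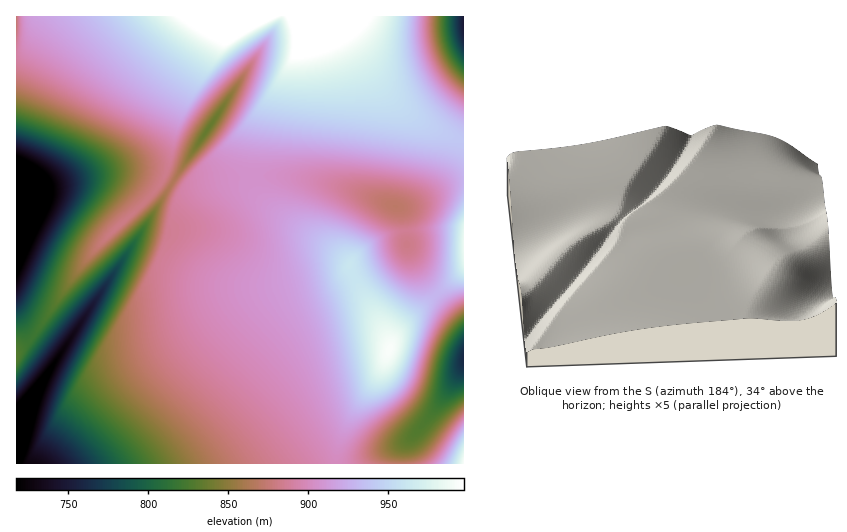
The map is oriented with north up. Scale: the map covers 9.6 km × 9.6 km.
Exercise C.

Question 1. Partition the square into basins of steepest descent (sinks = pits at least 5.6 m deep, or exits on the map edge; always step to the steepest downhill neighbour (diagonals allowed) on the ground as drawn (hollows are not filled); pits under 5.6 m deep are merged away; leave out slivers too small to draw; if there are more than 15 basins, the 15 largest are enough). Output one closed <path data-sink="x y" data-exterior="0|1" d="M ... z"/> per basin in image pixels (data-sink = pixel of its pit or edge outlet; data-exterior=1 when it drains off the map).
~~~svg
<path data-sink="17 424" data-exterior="1" d="M262 107l-7 12-8 50-3 6-55 14-11-1-14-10-10 15-60 57-21 27-38 58-11 11-8 4 1 114 320-1 0-14 7-21 9-17 28-41 9-27-29-51-11-23 0-5-20-17-52-34-22-20-4-12 0-20z"/><path data-sink="17 200" data-exterior="1" d="M230 16l-176 0-11 11-13 19-6 6-8 3 1 295 7-4 11-11 38-58 21-27 52-49 15-18 8-18 6-34 7-22 28-50z"/><path data-sink="396 207" data-exterior="0" d="M333 16l-16 1-29 51-26 40-8 36-2 37 4 12 10 11 28 21 36 22 20 17 0 5 11 23 30 52 8-15 8-8 57-50 0-130-36-15-26-19-20-20-35-53z"/><path data-sink="463 358" data-exterior="1" d="M463 272l-50 43-19 21-13 34-28 41-9 17-7 21-1 13 1 2 127-1z"/><path data-sink="209 127" data-exterior="0" d="M316 16l-85 0-1 2-48 91-7 22-10 48 13 9 11 1 56-15 13-62 30-44z"/><path data-sink="463 22" data-exterior="1" d="M463 16l-130 1 49 70 20 20 26 19 35 15z"/><path data-sink="17 22" data-exterior="1" d="M53 16l-37 1 1 37 7-2 6-6z"/>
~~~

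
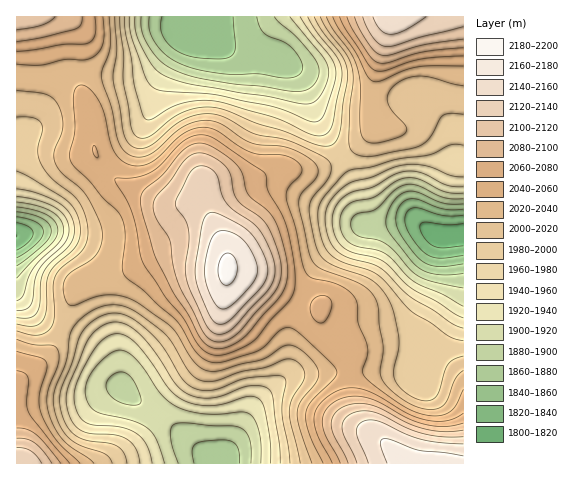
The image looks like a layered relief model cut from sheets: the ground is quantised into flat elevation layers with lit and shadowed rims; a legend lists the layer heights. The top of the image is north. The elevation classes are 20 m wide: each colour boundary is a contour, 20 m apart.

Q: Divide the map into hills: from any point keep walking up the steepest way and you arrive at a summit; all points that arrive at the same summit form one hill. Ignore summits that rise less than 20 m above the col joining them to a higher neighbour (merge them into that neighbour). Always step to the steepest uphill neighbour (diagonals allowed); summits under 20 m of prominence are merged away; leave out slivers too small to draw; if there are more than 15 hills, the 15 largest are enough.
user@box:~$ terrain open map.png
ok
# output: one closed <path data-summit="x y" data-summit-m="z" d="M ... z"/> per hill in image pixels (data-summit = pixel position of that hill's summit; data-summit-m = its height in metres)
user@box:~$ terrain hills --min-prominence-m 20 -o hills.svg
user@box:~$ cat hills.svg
<path data-summit="227 270" data-summit-m="2184" d="M182 32l-18 24-11 11-10 6-37 1-32-3-10 3-13 17-14 29-21 27 0 146 27 27 35 14 18 11 14 16 10 23 6 9 35 23 34 30 23 18 40-62 30-26 10-2 62-3 45 1 13 3 0-21 5-20 27-42 2-18-5-38-9-1-24-14-40 5-6 0-4-3-13-48-28-45-8-17-7-22-7-14-8-9-15-9-44-8-21-9-23-4z"/><path data-summit="391 17" data-summit-m="2153" d="M463 16l-281 0-1 11 1 5 8 6 23 4 21 9 14 3 30 5 20 15 10 17 7 22 8 17 28 45 6 18 4 25 4 7 9 1 40-5 24 14 10 1 16-2z"/><path data-summit="442 463" data-summit-m="2166" d="M463 234l-15 3 4 37-1 14-28 46-5 20 0 21-13-3-45-1-62 3-10 2-22 17-13 14-19 34-15 22 244 1z"/><path data-summit="17 463" data-summit-m="2139" d="M17 294l0 170 200-1-56-47-35-23-6-9-10-23-14-16-18-11-35-14z"/><path data-summit="21 17" data-summit-m="2111" d="M181 16l-164 0-1 130 19-22 16-33 13-17 10-3 32 3 37-1 10-6 29-32z"/>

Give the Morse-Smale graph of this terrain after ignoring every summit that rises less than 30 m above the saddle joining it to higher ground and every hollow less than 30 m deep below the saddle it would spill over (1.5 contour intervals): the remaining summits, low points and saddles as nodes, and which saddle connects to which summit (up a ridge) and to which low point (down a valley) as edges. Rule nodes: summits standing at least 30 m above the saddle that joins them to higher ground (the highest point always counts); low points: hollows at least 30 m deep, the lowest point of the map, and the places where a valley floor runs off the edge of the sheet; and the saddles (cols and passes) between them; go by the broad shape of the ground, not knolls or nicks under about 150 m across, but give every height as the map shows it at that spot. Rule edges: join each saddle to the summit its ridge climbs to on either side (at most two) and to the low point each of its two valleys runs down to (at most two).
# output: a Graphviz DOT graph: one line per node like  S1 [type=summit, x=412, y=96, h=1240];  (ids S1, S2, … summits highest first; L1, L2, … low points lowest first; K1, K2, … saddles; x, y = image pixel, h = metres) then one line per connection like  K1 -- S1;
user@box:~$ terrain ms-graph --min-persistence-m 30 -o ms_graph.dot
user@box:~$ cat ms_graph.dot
graph terrain {
  S1 [type=summit, x=227, y=270, h=2184];
  S2 [type=summit, x=442, y=462, h=2166];
  S3 [type=summit, x=391, y=17, h=2153];
  S4 [type=summit, x=18, y=463, h=2139];
  S5 [type=summit, x=24, y=17, h=2111];
  L1 [type=low, x=453, y=236, h=1810];
  L2 [type=low, x=17, y=236, h=1820];
  L3 [type=low, x=182, y=32, h=1847];
  L4 [type=low, x=218, y=463, h=1863];
  K1 [type=saddle, x=349, y=371, h=2044];
  K2 [type=saddle, x=77, y=71, h=2036];
  K3 [type=saddle, x=62, y=328, h=2008];
  K4 [type=saddle, x=341, y=157, h=1992];
  K5 [type=saddle, x=453, y=238, h=1811];
  K1 -- S1;
  K1 -- S2;
  K1 -- L1;
  K1 -- L4;
  K2 -- S1;
  K2 -- S5;
  K2 -- L2;
  K2 -- L3;
  K3 -- S1;
  K3 -- S4;
  K3 -- L2;
  K3 -- L4;
  K4 -- S1;
  K4 -- S3;
  K4 -- L1;
  K4 -- L3;
  K5 -- S1;
  K5 -- S2;
  K5 -- L1;
}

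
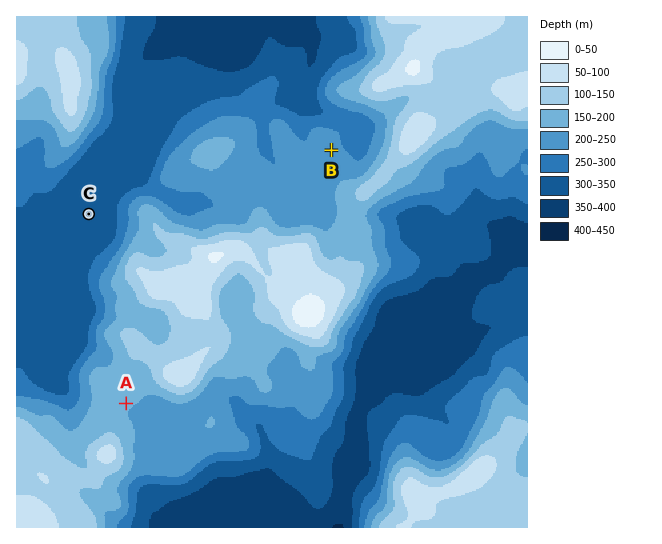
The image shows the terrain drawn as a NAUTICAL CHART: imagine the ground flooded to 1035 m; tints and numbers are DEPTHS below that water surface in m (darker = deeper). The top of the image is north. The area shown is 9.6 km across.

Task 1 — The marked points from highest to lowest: A B C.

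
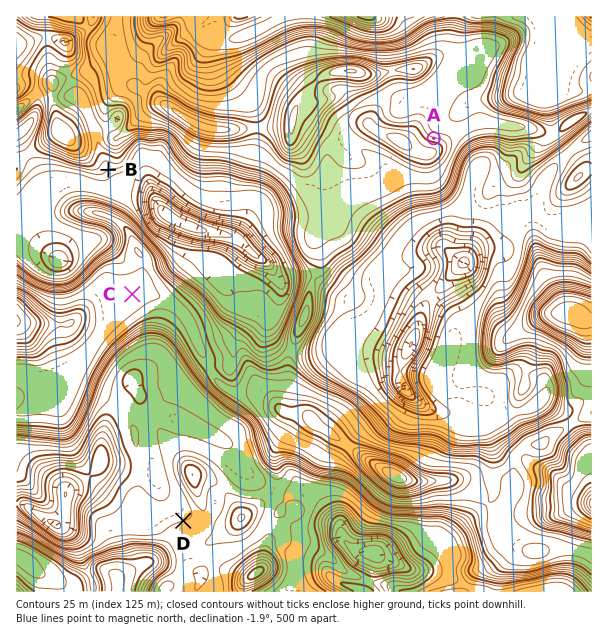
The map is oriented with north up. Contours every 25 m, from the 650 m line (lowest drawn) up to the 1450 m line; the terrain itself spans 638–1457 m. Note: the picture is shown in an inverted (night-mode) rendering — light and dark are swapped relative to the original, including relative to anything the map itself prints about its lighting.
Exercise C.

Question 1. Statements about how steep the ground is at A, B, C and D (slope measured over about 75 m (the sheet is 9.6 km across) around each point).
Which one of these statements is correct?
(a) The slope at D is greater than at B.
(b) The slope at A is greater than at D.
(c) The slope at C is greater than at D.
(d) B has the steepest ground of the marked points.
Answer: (b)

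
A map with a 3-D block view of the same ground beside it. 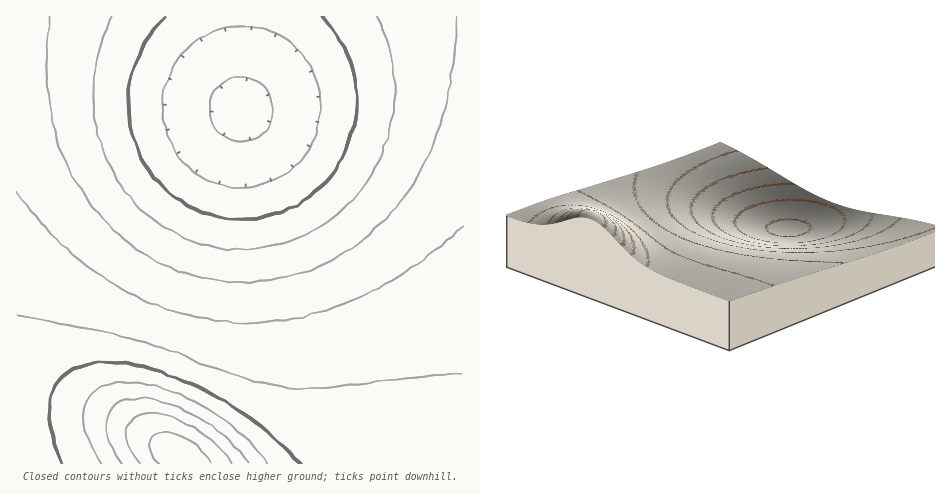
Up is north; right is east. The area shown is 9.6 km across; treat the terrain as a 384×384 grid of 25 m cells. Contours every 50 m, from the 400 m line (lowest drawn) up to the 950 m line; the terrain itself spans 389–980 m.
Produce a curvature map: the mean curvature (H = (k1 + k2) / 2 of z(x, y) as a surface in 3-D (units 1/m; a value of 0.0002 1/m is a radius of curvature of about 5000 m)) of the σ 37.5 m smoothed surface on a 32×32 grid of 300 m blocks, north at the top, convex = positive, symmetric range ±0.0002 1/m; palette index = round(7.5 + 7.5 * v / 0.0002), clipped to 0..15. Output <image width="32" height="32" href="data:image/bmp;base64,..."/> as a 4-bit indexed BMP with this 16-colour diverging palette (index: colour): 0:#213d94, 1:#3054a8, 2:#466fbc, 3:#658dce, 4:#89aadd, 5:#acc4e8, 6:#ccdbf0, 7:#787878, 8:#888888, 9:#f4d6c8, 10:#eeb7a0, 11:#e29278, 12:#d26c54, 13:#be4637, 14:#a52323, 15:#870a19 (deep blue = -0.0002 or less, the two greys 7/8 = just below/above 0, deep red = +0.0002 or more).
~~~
<image width="32" height="32" href="data:image/bmp;base64,Qk12AgAAAAAAAHYAAAAoAAAAIAAAACAAAAABAAQAAAAAAAACAAATCwAAEwsAABAAAAAAAAAAlD0hAKhUMAC8b0YAzo1lAN2qiQDoxKwA8NvMAHh4eACIiIgAyNb0AKC37gB4kuIAVGzSADdGvgAjI6UAGQqHAHdmZni9///ah2Znd3d4iIh3Zmeb3//8qGZmZ3d3iIiId3d4rO/9uXZVZnd3iIiIiHd3ibzdyodlVWd3eIiIiIh3eJqrupdlVVZ3d4iIiIiId4iZmZh2VVZnd3iIiIiIiHeIiIh2ZVVmd3iIiIiIiIh4iIh3ZmZmd3eIiIiIiIiId3d3d2Zmd3eIiIiIiIiIiHd3d3d3d3d4iIiIiIiIiIh3d3d3d3d4iIiIiIiIiIiIiHd3d3d4iIiIiIiIiIiIiIiIiIiIiIiIiIiIiIiIiIiIiIiIiIiId3eIiIiIiIiIiIiIiIiHd3d3d3iIiIiIiIiIiIiHd3d3d3d3iIiIiIiIiIiId3d3d3d3d3iIiIiIiIiIh3d3d3d3d3d3iIiIiIiIiId3d3d3d3d3d3iIiIiIiIh3d3d2ZmZnd3d3iIiIiIiId3d3ZmZmZnd3d4iIiIiIiHd3dmZmZmZnd3eIiIiIiId3d3ZmZmZmZ3d3eIiIiIiHd3dmZmZmZmZ3d3iIiIiIh3d3ZmZmZmZmd3d4iIiIiId3d2ZmZmZmZnd3eIiIiIiHd3d2ZmZmZmd3d3iIiIiIiHd3dmZmZmZnd3d4iIiIiIh3d3dmZmZmd3d3iIiIiIiId3d3dmZmZ3d3d4iIiIiIiId3d3d3d3d3d3iIiIiIiIiId3d3d3d3d3d4iIiI"/>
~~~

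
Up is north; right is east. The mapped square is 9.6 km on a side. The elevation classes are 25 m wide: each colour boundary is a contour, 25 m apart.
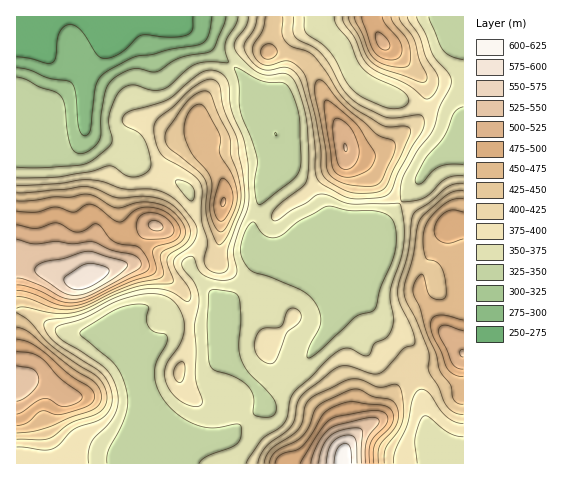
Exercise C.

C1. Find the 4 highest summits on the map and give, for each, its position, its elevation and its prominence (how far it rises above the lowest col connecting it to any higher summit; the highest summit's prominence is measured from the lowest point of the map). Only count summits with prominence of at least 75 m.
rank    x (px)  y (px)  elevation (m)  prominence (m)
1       87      279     589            229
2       346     148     526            150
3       382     42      506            111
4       223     202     502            105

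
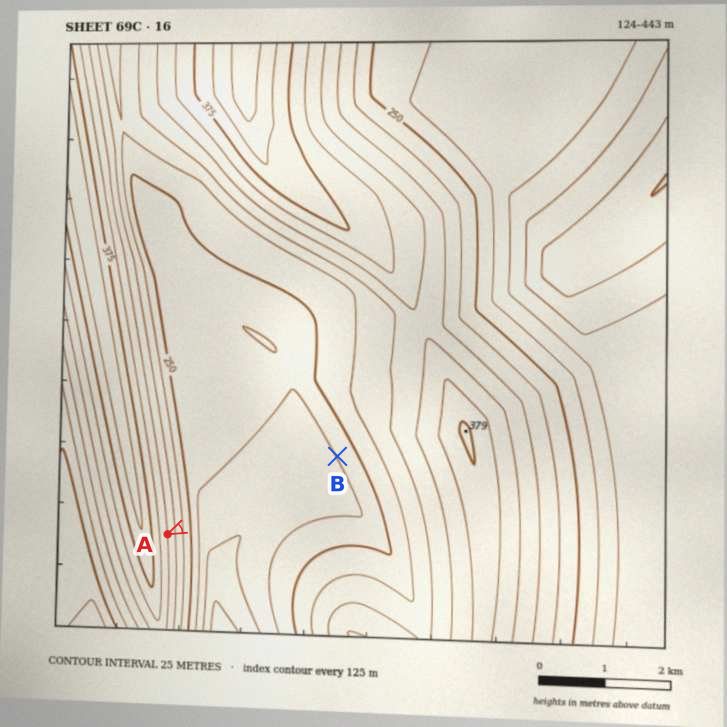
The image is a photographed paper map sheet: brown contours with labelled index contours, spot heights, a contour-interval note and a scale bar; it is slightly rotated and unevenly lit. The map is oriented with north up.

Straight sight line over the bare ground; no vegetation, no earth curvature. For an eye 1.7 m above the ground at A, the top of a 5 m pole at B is visible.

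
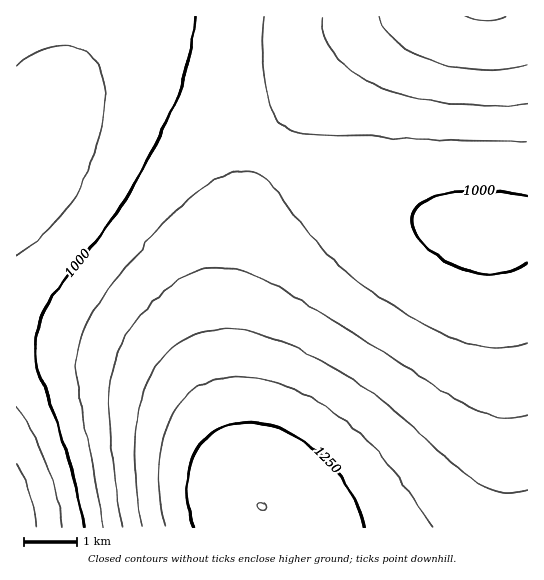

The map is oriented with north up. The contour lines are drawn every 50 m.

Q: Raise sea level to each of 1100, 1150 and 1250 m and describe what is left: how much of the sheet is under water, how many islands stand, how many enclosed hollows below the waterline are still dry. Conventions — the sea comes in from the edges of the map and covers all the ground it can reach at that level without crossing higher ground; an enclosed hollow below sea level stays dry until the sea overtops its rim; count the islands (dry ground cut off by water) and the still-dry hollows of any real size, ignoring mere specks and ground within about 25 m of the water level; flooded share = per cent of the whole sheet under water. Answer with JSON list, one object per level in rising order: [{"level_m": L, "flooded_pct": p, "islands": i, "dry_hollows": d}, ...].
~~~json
[{"level_m": 1100, "flooded_pct": 63, "islands": 0, "dry_hollows": 0}, {"level_m": 1150, "flooded_pct": 77, "islands": 0, "dry_hollows": 0}, {"level_m": 1250, "flooded_pct": 94, "islands": 0, "dry_hollows": 0}]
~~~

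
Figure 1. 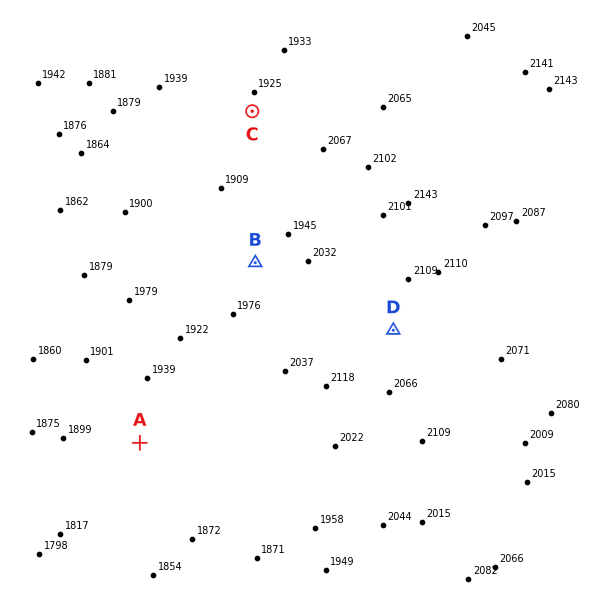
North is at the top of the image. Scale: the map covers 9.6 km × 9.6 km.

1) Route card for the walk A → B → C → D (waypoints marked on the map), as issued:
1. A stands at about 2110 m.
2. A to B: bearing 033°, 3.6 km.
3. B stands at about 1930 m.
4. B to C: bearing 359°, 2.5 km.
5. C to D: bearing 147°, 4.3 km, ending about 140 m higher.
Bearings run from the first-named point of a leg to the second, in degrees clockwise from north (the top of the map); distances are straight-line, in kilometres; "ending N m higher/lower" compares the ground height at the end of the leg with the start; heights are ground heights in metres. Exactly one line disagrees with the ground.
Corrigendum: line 1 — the height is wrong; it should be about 1910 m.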